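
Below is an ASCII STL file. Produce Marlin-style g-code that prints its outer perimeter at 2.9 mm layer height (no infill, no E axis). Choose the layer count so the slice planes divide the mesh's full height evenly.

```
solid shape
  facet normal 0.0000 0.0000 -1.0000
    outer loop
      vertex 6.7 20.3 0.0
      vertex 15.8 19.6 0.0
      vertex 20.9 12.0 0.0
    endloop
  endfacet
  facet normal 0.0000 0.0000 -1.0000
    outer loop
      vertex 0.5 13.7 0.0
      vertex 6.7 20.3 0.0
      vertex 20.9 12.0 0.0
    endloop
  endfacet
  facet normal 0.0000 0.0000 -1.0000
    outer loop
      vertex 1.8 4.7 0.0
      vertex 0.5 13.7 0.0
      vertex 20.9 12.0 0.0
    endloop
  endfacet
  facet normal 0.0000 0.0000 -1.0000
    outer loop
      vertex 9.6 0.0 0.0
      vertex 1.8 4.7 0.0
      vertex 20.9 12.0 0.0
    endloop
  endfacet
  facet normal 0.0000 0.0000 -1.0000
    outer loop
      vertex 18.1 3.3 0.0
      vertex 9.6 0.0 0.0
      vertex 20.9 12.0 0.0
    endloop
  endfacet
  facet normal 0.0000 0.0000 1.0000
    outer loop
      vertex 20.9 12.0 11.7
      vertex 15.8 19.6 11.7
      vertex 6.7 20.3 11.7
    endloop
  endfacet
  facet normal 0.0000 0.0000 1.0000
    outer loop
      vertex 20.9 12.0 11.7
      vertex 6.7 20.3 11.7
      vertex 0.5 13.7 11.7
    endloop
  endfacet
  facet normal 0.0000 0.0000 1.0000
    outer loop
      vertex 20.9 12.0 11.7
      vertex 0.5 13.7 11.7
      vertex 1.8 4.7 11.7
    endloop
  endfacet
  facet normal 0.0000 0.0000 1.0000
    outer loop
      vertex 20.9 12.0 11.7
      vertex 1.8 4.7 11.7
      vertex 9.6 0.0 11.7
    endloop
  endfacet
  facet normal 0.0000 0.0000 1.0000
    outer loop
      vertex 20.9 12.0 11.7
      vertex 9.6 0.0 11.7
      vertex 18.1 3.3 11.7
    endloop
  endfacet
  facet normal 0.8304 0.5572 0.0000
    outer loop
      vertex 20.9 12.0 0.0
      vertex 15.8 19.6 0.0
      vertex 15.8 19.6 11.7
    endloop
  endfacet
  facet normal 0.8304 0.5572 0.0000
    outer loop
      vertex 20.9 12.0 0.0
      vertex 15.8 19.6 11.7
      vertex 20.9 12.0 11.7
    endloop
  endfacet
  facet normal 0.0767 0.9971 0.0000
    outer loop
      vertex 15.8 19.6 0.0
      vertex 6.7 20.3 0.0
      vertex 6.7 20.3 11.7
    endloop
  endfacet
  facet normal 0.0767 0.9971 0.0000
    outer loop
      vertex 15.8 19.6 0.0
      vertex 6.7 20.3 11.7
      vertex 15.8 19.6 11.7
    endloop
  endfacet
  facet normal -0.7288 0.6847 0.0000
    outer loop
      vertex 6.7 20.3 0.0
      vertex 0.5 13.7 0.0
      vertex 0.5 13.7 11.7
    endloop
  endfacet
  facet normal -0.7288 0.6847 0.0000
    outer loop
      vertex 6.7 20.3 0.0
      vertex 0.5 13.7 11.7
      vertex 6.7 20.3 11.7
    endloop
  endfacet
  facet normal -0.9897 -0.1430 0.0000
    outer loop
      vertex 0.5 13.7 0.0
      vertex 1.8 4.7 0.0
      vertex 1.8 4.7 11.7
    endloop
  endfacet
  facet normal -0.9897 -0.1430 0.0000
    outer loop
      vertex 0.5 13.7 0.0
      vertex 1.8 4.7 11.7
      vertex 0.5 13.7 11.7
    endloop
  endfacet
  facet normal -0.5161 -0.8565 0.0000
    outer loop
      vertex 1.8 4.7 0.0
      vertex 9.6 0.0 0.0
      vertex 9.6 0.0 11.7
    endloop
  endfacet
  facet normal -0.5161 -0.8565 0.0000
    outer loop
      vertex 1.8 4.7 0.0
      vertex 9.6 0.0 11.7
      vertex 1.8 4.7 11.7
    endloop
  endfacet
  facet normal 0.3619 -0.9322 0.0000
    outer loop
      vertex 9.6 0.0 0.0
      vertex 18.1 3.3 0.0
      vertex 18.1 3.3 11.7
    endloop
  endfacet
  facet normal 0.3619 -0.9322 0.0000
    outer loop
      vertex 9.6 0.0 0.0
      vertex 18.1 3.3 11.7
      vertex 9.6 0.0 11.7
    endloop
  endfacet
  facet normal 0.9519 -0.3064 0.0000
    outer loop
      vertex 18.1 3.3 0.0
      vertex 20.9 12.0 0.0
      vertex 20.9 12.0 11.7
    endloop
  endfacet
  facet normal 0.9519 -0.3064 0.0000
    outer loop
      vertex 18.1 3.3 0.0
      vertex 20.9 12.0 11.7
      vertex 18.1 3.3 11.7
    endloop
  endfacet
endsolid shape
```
; perimeter-only toolpath
G21 ; units = mm
G90 ; absolute positioning
G28 ; home
; layer 1
G0 Z2.9
G0 X20.9 Y12.0
G1 X15.8 Y19.6
G1 X6.7 Y20.3
G1 X0.5 Y13.7
G1 X1.8 Y4.7
G1 X9.6 Y0.0
G1 X18.1 Y3.3
G1 X20.9 Y12.0
; layer 2
G0 Z5.8
G0 X20.9 Y12.0
G1 X15.8 Y19.6
G1 X6.7 Y20.3
G1 X0.5 Y13.7
G1 X1.8 Y4.7
G1 X9.6 Y0.0
G1 X18.1 Y3.3
G1 X20.9 Y12.0
; layer 3
G0 Z8.8
G0 X20.9 Y12.0
G1 X15.8 Y19.6
G1 X6.7 Y20.3
G1 X0.5 Y13.7
G1 X1.8 Y4.7
G1 X9.6 Y0.0
G1 X18.1 Y3.3
G1 X20.9 Y12.0
; layer 4
G0 Z11.7
G0 X20.9 Y12.0
G1 X15.8 Y19.6
G1 X6.7 Y20.3
G1 X0.5 Y13.7
G1 X1.8 Y4.7
G1 X9.6 Y0.0
G1 X18.1 Y3.3
G1 X20.9 Y12.0
M2 ; end

The solid is a regular 7-sided prism (a cylinder approximated with 7 flat sides), circumscribed radius ≈ 10.5 mm, height ≈ 11.7 mm. Slicing at Δz = 2.9 mm — 4 equal slices spanning the solid's height, so layer i sits at z = i·h/4 — gives 4 non-empty perimeters. Each is a 7-segment closed polygon; G0 lifts to the layer z and rapids to the start vertex, then G1 traces the edges.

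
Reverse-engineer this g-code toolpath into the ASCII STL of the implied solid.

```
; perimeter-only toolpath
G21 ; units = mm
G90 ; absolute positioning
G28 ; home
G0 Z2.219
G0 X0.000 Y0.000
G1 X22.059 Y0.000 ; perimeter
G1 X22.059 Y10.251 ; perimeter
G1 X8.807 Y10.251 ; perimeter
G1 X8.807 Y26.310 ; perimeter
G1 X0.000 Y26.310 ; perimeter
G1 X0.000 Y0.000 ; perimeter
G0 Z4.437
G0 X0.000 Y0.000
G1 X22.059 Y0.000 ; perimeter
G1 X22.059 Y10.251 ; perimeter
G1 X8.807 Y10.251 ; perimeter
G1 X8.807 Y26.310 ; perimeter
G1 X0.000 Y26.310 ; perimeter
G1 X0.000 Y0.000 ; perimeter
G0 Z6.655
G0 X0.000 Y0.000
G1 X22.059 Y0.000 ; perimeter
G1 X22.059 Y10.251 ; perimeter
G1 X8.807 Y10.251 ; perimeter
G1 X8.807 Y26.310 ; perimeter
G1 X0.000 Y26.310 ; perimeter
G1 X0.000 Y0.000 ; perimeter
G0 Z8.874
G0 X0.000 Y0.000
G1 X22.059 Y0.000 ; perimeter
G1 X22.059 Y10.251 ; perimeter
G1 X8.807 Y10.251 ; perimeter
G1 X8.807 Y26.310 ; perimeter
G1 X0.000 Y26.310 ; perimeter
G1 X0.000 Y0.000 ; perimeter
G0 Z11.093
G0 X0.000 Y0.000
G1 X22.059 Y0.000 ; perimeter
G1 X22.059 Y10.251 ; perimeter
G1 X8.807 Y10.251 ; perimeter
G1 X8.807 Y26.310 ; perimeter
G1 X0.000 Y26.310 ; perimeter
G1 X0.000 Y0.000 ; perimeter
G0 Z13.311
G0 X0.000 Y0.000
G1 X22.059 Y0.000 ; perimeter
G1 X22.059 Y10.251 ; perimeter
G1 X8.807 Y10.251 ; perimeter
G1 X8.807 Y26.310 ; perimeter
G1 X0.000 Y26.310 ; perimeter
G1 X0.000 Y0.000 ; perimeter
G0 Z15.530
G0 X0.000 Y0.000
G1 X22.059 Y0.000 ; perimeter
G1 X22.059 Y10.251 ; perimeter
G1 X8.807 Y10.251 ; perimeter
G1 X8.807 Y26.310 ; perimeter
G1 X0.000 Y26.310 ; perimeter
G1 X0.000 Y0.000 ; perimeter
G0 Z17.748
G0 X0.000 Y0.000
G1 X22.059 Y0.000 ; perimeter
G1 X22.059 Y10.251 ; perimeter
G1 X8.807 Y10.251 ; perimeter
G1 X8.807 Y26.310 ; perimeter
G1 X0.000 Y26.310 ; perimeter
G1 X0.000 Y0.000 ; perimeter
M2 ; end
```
solid part
  facet normal 0.0000 0.0000 -1.0000
    outer loop
      vertex 22.059 10.251 0.000
      vertex 22.059 0.000 0.000
      vertex 0.000 0.000 0.000
    endloop
  endfacet
  facet normal 0.0000 0.0000 -1.0000
    outer loop
      vertex 8.807 10.251 0.000
      vertex 22.059 10.251 0.000
      vertex 0.000 0.000 0.000
    endloop
  endfacet
  facet normal 0.0000 0.0000 -1.0000
    outer loop
      vertex 8.807 26.310 0.000
      vertex 8.807 10.251 0.000
      vertex 0.000 0.000 0.000
    endloop
  endfacet
  facet normal 0.0000 0.0000 -1.0000
    outer loop
      vertex 0.000 26.310 0.000
      vertex 8.807 26.310 0.000
      vertex 0.000 0.000 0.000
    endloop
  endfacet
  facet normal 0.0000 0.0000 1.0000
    outer loop
      vertex 0.000 0.000 17.748
      vertex 22.059 0.000 17.748
      vertex 22.059 10.251 17.748
    endloop
  endfacet
  facet normal 0.0000 0.0000 1.0000
    outer loop
      vertex 0.000 0.000 17.748
      vertex 22.059 10.251 17.748
      vertex 8.807 10.251 17.748
    endloop
  endfacet
  facet normal 0.0000 0.0000 1.0000
    outer loop
      vertex 0.000 0.000 17.748
      vertex 8.807 10.251 17.748
      vertex 8.807 26.310 17.748
    endloop
  endfacet
  facet normal 0.0000 0.0000 1.0000
    outer loop
      vertex 0.000 0.000 17.748
      vertex 8.807 26.310 17.748
      vertex 0.000 26.310 17.748
    endloop
  endfacet
  facet normal 0.0000 -1.0000 0.0000
    outer loop
      vertex 0.000 0.000 0.000
      vertex 22.059 0.000 0.000
      vertex 22.059 0.000 17.748
    endloop
  endfacet
  facet normal 0.0000 -1.0000 0.0000
    outer loop
      vertex 0.000 0.000 0.000
      vertex 22.059 0.000 17.748
      vertex 0.000 0.000 17.748
    endloop
  endfacet
  facet normal 1.0000 0.0000 0.0000
    outer loop
      vertex 22.059 0.000 0.000
      vertex 22.059 10.251 0.000
      vertex 22.059 10.251 17.748
    endloop
  endfacet
  facet normal 1.0000 0.0000 0.0000
    outer loop
      vertex 22.059 0.000 0.000
      vertex 22.059 10.251 17.748
      vertex 22.059 0.000 17.748
    endloop
  endfacet
  facet normal 0.0000 1.0000 0.0000
    outer loop
      vertex 22.059 10.251 0.000
      vertex 8.807 10.251 0.000
      vertex 8.807 10.251 17.748
    endloop
  endfacet
  facet normal 0.0000 1.0000 0.0000
    outer loop
      vertex 22.059 10.251 0.000
      vertex 8.807 10.251 17.748
      vertex 22.059 10.251 17.748
    endloop
  endfacet
  facet normal 1.0000 0.0000 0.0000
    outer loop
      vertex 8.807 10.251 0.000
      vertex 8.807 26.310 0.000
      vertex 8.807 26.310 17.748
    endloop
  endfacet
  facet normal 1.0000 0.0000 0.0000
    outer loop
      vertex 8.807 10.251 0.000
      vertex 8.807 26.310 17.748
      vertex 8.807 10.251 17.748
    endloop
  endfacet
  facet normal 0.0000 1.0000 0.0000
    outer loop
      vertex 8.807 26.310 0.000
      vertex 0.000 26.310 0.000
      vertex 0.000 26.310 17.748
    endloop
  endfacet
  facet normal 0.0000 1.0000 0.0000
    outer loop
      vertex 8.807 26.310 0.000
      vertex 0.000 26.310 17.748
      vertex 8.807 26.310 17.748
    endloop
  endfacet
  facet normal -1.0000 0.0000 0.0000
    outer loop
      vertex 0.000 26.310 0.000
      vertex 0.000 0.000 0.000
      vertex 0.000 0.000 17.748
    endloop
  endfacet
  facet normal -1.0000 0.0000 0.0000
    outer loop
      vertex 0.000 26.310 0.000
      vertex 0.000 0.000 17.748
      vertex 0.000 26.310 17.748
    endloop
  endfacet
endsolid part

The G0 Z moves step by Δz≈2.219 mm. Every layer's G1 loop is the same polygon, so the solid is a straight extrusion of it from z=0 to z≈17.7. Closing with flat bottom and top caps and triangulating gives 20 facets — an L-shaped prism: outer 22.1 × 26.3 mm, arm thicknesses ≈ 10.3 mm (horizontal) and 8.81 mm (vertical), extruded 17.7 mm in z.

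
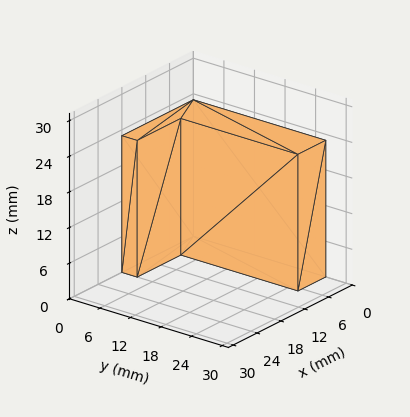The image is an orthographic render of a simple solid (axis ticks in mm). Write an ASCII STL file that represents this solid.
Reading the render: the shape is an L-shaped prism: outer 18 × 26 mm, arm thicknesses ≈ 3 mm (horizontal) and 7 mm (vertical), extruded 23 mm in z (dimensions read to the nearest mm from the axis ticks). For the STL, each face is triangulated and given an outward normal.

solid part
  facet normal 0.0000 0.0000 -1.0000
    outer loop
      vertex 18.00 3.00 0.00
      vertex 18.00 0.00 0.00
      vertex 0.00 0.00 0.00
    endloop
  endfacet
  facet normal 0.0000 0.0000 -1.0000
    outer loop
      vertex 7.00 3.00 0.00
      vertex 18.00 3.00 0.00
      vertex 0.00 0.00 0.00
    endloop
  endfacet
  facet normal 0.0000 0.0000 -1.0000
    outer loop
      vertex 7.00 26.00 0.00
      vertex 7.00 3.00 0.00
      vertex 0.00 0.00 0.00
    endloop
  endfacet
  facet normal 0.0000 0.0000 -1.0000
    outer loop
      vertex 0.00 26.00 0.00
      vertex 7.00 26.00 0.00
      vertex 0.00 0.00 0.00
    endloop
  endfacet
  facet normal 0.0000 0.0000 1.0000
    outer loop
      vertex 0.00 0.00 23.00
      vertex 18.00 0.00 23.00
      vertex 18.00 3.00 23.00
    endloop
  endfacet
  facet normal 0.0000 0.0000 1.0000
    outer loop
      vertex 0.00 0.00 23.00
      vertex 18.00 3.00 23.00
      vertex 7.00 3.00 23.00
    endloop
  endfacet
  facet normal 0.0000 0.0000 1.0000
    outer loop
      vertex 0.00 0.00 23.00
      vertex 7.00 3.00 23.00
      vertex 7.00 26.00 23.00
    endloop
  endfacet
  facet normal 0.0000 0.0000 1.0000
    outer loop
      vertex 0.00 0.00 23.00
      vertex 7.00 26.00 23.00
      vertex 0.00 26.00 23.00
    endloop
  endfacet
  facet normal 0.0000 -1.0000 0.0000
    outer loop
      vertex 0.00 0.00 0.00
      vertex 18.00 0.00 0.00
      vertex 18.00 0.00 23.00
    endloop
  endfacet
  facet normal 0.0000 -1.0000 0.0000
    outer loop
      vertex 0.00 0.00 0.00
      vertex 18.00 0.00 23.00
      vertex 0.00 0.00 23.00
    endloop
  endfacet
  facet normal 1.0000 0.0000 0.0000
    outer loop
      vertex 18.00 0.00 0.00
      vertex 18.00 3.00 0.00
      vertex 18.00 3.00 23.00
    endloop
  endfacet
  facet normal 1.0000 0.0000 0.0000
    outer loop
      vertex 18.00 0.00 0.00
      vertex 18.00 3.00 23.00
      vertex 18.00 0.00 23.00
    endloop
  endfacet
  facet normal 0.0000 1.0000 0.0000
    outer loop
      vertex 18.00 3.00 0.00
      vertex 7.00 3.00 0.00
      vertex 7.00 3.00 23.00
    endloop
  endfacet
  facet normal 0.0000 1.0000 0.0000
    outer loop
      vertex 18.00 3.00 0.00
      vertex 7.00 3.00 23.00
      vertex 18.00 3.00 23.00
    endloop
  endfacet
  facet normal 1.0000 0.0000 0.0000
    outer loop
      vertex 7.00 3.00 0.00
      vertex 7.00 26.00 0.00
      vertex 7.00 26.00 23.00
    endloop
  endfacet
  facet normal 1.0000 0.0000 0.0000
    outer loop
      vertex 7.00 3.00 0.00
      vertex 7.00 26.00 23.00
      vertex 7.00 3.00 23.00
    endloop
  endfacet
  facet normal 0.0000 1.0000 0.0000
    outer loop
      vertex 7.00 26.00 0.00
      vertex 0.00 26.00 0.00
      vertex 0.00 26.00 23.00
    endloop
  endfacet
  facet normal 0.0000 1.0000 0.0000
    outer loop
      vertex 7.00 26.00 0.00
      vertex 0.00 26.00 23.00
      vertex 7.00 26.00 23.00
    endloop
  endfacet
  facet normal -1.0000 0.0000 0.0000
    outer loop
      vertex 0.00 26.00 0.00
      vertex 0.00 0.00 0.00
      vertex 0.00 0.00 23.00
    endloop
  endfacet
  facet normal -1.0000 0.0000 0.0000
    outer loop
      vertex 0.00 26.00 0.00
      vertex 0.00 0.00 23.00
      vertex 0.00 26.00 23.00
    endloop
  endfacet
endsolid part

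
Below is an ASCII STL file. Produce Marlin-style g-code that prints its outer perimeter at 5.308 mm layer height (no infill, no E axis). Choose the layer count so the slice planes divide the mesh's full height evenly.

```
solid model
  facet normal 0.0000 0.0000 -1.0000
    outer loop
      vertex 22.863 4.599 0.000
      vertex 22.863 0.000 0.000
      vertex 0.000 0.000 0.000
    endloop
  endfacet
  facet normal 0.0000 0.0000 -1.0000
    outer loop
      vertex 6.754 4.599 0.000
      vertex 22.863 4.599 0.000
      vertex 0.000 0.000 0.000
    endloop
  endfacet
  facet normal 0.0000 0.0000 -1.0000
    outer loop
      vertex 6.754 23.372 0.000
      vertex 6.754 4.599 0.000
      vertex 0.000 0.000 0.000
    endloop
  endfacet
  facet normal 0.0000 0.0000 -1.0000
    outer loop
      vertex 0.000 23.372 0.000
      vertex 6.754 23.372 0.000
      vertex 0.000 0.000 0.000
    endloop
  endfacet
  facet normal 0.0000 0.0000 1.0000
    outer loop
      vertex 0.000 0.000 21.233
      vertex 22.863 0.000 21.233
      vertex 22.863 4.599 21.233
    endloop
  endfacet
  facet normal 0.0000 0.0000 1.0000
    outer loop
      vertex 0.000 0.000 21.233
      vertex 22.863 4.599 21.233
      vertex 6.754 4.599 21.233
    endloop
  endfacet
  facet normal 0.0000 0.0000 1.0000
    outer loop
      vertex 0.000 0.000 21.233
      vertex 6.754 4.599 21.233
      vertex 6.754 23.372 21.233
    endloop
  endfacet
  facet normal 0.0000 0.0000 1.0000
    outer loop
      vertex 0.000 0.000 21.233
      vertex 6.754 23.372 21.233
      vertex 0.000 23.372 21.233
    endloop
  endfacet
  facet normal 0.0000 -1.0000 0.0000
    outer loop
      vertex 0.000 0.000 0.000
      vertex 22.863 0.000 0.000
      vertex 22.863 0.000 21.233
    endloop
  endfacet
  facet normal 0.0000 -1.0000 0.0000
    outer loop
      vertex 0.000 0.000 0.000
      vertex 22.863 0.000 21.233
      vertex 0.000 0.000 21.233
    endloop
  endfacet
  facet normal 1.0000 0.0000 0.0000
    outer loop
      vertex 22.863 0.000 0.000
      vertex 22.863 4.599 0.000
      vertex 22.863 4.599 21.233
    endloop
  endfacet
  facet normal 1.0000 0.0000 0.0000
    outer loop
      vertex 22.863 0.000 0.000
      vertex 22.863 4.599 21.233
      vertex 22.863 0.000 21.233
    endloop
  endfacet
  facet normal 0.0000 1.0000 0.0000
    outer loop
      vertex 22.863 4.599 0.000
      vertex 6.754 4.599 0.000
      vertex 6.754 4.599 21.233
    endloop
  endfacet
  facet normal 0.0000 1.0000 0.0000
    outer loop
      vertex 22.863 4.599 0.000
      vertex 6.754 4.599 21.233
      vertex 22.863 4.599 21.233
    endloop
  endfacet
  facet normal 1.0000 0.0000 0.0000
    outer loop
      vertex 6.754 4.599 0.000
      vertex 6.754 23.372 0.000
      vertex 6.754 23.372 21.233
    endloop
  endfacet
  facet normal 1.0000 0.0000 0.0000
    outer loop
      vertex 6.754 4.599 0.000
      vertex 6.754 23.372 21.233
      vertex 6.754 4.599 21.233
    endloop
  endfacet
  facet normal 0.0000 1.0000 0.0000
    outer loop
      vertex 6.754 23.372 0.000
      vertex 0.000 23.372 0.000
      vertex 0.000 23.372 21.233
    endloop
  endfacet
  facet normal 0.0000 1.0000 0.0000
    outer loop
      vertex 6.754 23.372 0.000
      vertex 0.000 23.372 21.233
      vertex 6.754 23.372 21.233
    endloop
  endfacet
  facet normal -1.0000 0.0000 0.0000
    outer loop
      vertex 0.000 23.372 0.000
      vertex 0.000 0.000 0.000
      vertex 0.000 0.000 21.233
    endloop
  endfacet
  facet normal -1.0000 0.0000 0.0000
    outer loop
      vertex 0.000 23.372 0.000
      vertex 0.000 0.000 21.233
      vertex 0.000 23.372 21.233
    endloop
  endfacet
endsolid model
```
; perimeter-only toolpath
G21 ; units = mm
G90 ; absolute positioning
G28 ; home
; layer 1
G0 Z5.308
G0 X0.000 Y0.000
G1 X22.863 Y0.000
G1 X22.863 Y4.599
G1 X6.754 Y4.599
G1 X6.754 Y23.372
G1 X0.000 Y23.372
G1 X0.000 Y0.000
; layer 2
G0 Z10.617
G0 X0.000 Y0.000
G1 X22.863 Y0.000
G1 X22.863 Y4.599
G1 X6.754 Y4.599
G1 X6.754 Y23.372
G1 X0.000 Y23.372
G1 X0.000 Y0.000
; layer 3
G0 Z15.925
G0 X0.000 Y0.000
G1 X22.863 Y0.000
G1 X22.863 Y4.599
G1 X6.754 Y4.599
G1 X6.754 Y23.372
G1 X0.000 Y23.372
G1 X0.000 Y0.000
; layer 4
G0 Z21.233
G0 X0.000 Y0.000
G1 X22.863 Y0.000
G1 X22.863 Y4.599
G1 X6.754 Y4.599
G1 X6.754 Y23.372
G1 X0.000 Y23.372
G1 X0.000 Y0.000
M2 ; end

The solid is an L-shaped prism: outer 22.9 × 23.4 mm, arm thicknesses ≈ 4.6 mm (horizontal) and 6.75 mm (vertical), extruded 21.2 mm in z. Slicing at Δz = 5.308 mm — 4 equal slices spanning the solid's height, so layer i sits at z = i·h/4 — gives 4 non-empty perimeters. Each is a 6-segment closed polygon; G0 lifts to the layer z and rapids to the start vertex, then G1 traces the edges.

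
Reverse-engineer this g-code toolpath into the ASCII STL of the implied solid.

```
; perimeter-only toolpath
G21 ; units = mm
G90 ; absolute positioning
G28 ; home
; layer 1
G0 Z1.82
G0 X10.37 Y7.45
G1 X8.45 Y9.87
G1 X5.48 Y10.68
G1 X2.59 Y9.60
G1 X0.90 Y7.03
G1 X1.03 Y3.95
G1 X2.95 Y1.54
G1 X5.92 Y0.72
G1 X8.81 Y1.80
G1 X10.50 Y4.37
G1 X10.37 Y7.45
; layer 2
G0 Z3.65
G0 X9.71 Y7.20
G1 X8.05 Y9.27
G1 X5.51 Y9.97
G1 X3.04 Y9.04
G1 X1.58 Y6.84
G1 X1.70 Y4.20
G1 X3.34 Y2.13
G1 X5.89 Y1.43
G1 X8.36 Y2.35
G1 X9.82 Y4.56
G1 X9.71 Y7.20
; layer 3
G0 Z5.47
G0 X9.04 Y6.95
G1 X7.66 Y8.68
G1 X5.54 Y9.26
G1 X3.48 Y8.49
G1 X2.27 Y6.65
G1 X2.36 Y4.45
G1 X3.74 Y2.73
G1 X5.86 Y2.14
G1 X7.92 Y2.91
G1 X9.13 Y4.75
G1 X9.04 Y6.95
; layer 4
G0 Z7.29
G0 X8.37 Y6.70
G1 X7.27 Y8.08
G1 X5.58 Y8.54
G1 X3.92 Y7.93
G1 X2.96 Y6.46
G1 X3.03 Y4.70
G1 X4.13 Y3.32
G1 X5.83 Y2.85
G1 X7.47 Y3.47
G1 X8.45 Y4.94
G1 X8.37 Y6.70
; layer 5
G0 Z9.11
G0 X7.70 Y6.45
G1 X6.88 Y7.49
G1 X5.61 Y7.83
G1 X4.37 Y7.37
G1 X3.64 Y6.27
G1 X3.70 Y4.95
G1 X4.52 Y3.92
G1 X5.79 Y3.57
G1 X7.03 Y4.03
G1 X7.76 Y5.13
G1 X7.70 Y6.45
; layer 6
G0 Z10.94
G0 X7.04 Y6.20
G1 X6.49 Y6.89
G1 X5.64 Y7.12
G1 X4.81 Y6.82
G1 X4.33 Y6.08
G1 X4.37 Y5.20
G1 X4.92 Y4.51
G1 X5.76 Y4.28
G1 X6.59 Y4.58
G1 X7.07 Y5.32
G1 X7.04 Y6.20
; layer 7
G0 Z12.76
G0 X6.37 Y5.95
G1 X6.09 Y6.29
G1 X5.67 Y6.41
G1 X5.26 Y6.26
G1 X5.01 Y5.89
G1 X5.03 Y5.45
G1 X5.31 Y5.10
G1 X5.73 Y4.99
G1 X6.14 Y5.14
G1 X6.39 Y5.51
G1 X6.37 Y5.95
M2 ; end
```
solid part
  facet normal 0.0000 0.0000 -1.0000
    outer loop
      vertex 5.45 11.39 0.00
      vertex 8.84 10.46 0.00
      vertex 11.04 7.70 0.00
    endloop
  endfacet
  facet normal 0.0000 0.0000 -1.0000
    outer loop
      vertex 2.15 10.16 0.00
      vertex 5.45 11.39 0.00
      vertex 11.04 7.70 0.00
    endloop
  endfacet
  facet normal 0.0000 0.0000 -1.0000
    outer loop
      vertex 0.21 7.22 0.00
      vertex 2.15 10.16 0.00
      vertex 11.04 7.70 0.00
    endloop
  endfacet
  facet normal 0.0000 0.0000 -1.0000
    outer loop
      vertex 0.36 3.70 0.00
      vertex 0.21 7.22 0.00
      vertex 11.04 7.70 0.00
    endloop
  endfacet
  facet normal 0.0000 0.0000 -1.0000
    outer loop
      vertex 2.56 0.94 0.00
      vertex 0.36 3.70 0.00
      vertex 11.04 7.70 0.00
    endloop
  endfacet
  facet normal 0.0000 0.0000 -1.0000
    outer loop
      vertex 5.95 0.01 0.00
      vertex 2.56 0.94 0.00
      vertex 11.04 7.70 0.00
    endloop
  endfacet
  facet normal 0.0000 0.0000 -1.0000
    outer loop
      vertex 9.25 1.24 0.00
      vertex 5.95 0.01 0.00
      vertex 11.04 7.70 0.00
    endloop
  endfacet
  facet normal 0.0000 0.0000 -1.0000
    outer loop
      vertex 11.19 4.18 0.00
      vertex 9.25 1.24 0.00
      vertex 11.04 7.70 0.00
    endloop
  endfacet
  facet normal 0.7329 0.5842 0.3486
    outer loop
      vertex 11.04 7.70 0.00
      vertex 8.84 10.46 0.00
      vertex 5.70 5.70 14.58
    endloop
  endfacet
  facet normal 0.2480 0.9039 0.3485
    outer loop
      vertex 8.84 10.46 0.00
      vertex 5.45 11.39 0.00
      vertex 5.70 5.70 14.58
    endloop
  endfacet
  facet normal -0.3274 0.8783 0.3484
    outer loop
      vertex 5.45 11.39 0.00
      vertex 2.15 10.16 0.00
      vertex 5.70 5.70 14.58
    endloop
  endfacet
  facet normal -0.7824 0.5163 0.3484
    outer loop
      vertex 2.15 10.16 0.00
      vertex 0.21 7.22 0.00
      vertex 5.70 5.70 14.58
    endloop
  endfacet
  facet normal -0.9365 -0.0399 0.3485
    outer loop
      vertex 0.21 7.22 0.00
      vertex 0.36 3.70 0.00
      vertex 5.70 5.70 14.58
    endloop
  endfacet
  facet normal -0.7329 -0.5842 0.3486
    outer loop
      vertex 0.36 3.70 0.00
      vertex 2.56 0.94 0.00
      vertex 5.70 5.70 14.58
    endloop
  endfacet
  facet normal -0.2480 -0.9039 0.3485
    outer loop
      vertex 2.56 0.94 0.00
      vertex 5.95 0.01 0.00
      vertex 5.70 5.70 14.58
    endloop
  endfacet
  facet normal 0.3274 -0.8783 0.3484
    outer loop
      vertex 5.95 0.01 0.00
      vertex 9.25 1.24 0.00
      vertex 5.70 5.70 14.58
    endloop
  endfacet
  facet normal 0.7824 -0.5163 0.3484
    outer loop
      vertex 9.25 1.24 0.00
      vertex 11.19 4.18 0.00
      vertex 5.70 5.70 14.58
    endloop
  endfacet
  facet normal 0.9365 0.0399 0.3485
    outer loop
      vertex 11.19 4.18 0.00
      vertex 11.04 7.70 0.00
      vertex 5.70 5.70 14.58
    endloop
  endfacet
endsolid part

The G0 Z moves step by Δz≈1.82 mm. The G1 loops shrink linearly with z, so the solid tapers from its base footprint up to z≈14.6. Closing with a flat bottom cap and the tapered top and triangulating gives 18 facets — a regular 10-sided pyramid, base circumscribed radius ≈ 5.7 mm, apex at z ≈ 14.6 mm.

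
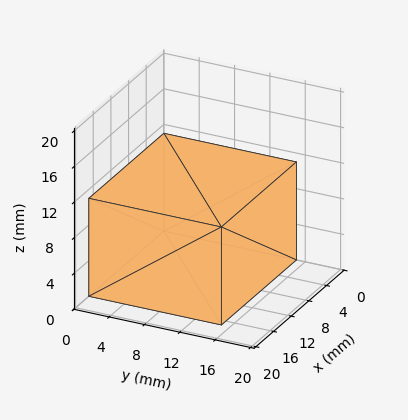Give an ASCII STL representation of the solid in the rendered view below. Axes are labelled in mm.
Reading the render: the shape is a rectangular box, roughly 17 × 15 mm footprint and 11 mm tall (dimensions read to the nearest mm from the axis ticks). For the STL, each face is triangulated and given an outward normal.

solid part
  facet normal 0.0000 0.0000 -1.0000
    outer loop
      vertex 17.000 15.000 0.000
      vertex 17.000 0.000 0.000
      vertex 0.000 0.000 0.000
    endloop
  endfacet
  facet normal 0.0000 0.0000 -1.0000
    outer loop
      vertex 0.000 15.000 0.000
      vertex 17.000 15.000 0.000
      vertex 0.000 0.000 0.000
    endloop
  endfacet
  facet normal 0.0000 0.0000 1.0000
    outer loop
      vertex 0.000 0.000 11.000
      vertex 17.000 0.000 11.000
      vertex 17.000 15.000 11.000
    endloop
  endfacet
  facet normal 0.0000 0.0000 1.0000
    outer loop
      vertex 0.000 0.000 11.000
      vertex 17.000 15.000 11.000
      vertex 0.000 15.000 11.000
    endloop
  endfacet
  facet normal 0.0000 -1.0000 0.0000
    outer loop
      vertex 0.000 0.000 0.000
      vertex 17.000 0.000 0.000
      vertex 17.000 0.000 11.000
    endloop
  endfacet
  facet normal 0.0000 -1.0000 0.0000
    outer loop
      vertex 0.000 0.000 0.000
      vertex 17.000 0.000 11.000
      vertex 0.000 0.000 11.000
    endloop
  endfacet
  facet normal 0.0000 1.0000 0.0000
    outer loop
      vertex 17.000 15.000 11.000
      vertex 17.000 15.000 0.000
      vertex 0.000 15.000 0.000
    endloop
  endfacet
  facet normal 0.0000 1.0000 0.0000
    outer loop
      vertex 0.000 15.000 11.000
      vertex 17.000 15.000 11.000
      vertex 0.000 15.000 0.000
    endloop
  endfacet
  facet normal -1.0000 0.0000 0.0000
    outer loop
      vertex 0.000 15.000 11.000
      vertex 0.000 15.000 0.000
      vertex 0.000 0.000 0.000
    endloop
  endfacet
  facet normal -1.0000 0.0000 0.0000
    outer loop
      vertex 0.000 0.000 11.000
      vertex 0.000 15.000 11.000
      vertex 0.000 0.000 0.000
    endloop
  endfacet
  facet normal 1.0000 0.0000 0.0000
    outer loop
      vertex 17.000 0.000 0.000
      vertex 17.000 15.000 0.000
      vertex 17.000 15.000 11.000
    endloop
  endfacet
  facet normal 1.0000 0.0000 0.0000
    outer loop
      vertex 17.000 0.000 0.000
      vertex 17.000 15.000 11.000
      vertex 17.000 0.000 11.000
    endloop
  endfacet
endsolid part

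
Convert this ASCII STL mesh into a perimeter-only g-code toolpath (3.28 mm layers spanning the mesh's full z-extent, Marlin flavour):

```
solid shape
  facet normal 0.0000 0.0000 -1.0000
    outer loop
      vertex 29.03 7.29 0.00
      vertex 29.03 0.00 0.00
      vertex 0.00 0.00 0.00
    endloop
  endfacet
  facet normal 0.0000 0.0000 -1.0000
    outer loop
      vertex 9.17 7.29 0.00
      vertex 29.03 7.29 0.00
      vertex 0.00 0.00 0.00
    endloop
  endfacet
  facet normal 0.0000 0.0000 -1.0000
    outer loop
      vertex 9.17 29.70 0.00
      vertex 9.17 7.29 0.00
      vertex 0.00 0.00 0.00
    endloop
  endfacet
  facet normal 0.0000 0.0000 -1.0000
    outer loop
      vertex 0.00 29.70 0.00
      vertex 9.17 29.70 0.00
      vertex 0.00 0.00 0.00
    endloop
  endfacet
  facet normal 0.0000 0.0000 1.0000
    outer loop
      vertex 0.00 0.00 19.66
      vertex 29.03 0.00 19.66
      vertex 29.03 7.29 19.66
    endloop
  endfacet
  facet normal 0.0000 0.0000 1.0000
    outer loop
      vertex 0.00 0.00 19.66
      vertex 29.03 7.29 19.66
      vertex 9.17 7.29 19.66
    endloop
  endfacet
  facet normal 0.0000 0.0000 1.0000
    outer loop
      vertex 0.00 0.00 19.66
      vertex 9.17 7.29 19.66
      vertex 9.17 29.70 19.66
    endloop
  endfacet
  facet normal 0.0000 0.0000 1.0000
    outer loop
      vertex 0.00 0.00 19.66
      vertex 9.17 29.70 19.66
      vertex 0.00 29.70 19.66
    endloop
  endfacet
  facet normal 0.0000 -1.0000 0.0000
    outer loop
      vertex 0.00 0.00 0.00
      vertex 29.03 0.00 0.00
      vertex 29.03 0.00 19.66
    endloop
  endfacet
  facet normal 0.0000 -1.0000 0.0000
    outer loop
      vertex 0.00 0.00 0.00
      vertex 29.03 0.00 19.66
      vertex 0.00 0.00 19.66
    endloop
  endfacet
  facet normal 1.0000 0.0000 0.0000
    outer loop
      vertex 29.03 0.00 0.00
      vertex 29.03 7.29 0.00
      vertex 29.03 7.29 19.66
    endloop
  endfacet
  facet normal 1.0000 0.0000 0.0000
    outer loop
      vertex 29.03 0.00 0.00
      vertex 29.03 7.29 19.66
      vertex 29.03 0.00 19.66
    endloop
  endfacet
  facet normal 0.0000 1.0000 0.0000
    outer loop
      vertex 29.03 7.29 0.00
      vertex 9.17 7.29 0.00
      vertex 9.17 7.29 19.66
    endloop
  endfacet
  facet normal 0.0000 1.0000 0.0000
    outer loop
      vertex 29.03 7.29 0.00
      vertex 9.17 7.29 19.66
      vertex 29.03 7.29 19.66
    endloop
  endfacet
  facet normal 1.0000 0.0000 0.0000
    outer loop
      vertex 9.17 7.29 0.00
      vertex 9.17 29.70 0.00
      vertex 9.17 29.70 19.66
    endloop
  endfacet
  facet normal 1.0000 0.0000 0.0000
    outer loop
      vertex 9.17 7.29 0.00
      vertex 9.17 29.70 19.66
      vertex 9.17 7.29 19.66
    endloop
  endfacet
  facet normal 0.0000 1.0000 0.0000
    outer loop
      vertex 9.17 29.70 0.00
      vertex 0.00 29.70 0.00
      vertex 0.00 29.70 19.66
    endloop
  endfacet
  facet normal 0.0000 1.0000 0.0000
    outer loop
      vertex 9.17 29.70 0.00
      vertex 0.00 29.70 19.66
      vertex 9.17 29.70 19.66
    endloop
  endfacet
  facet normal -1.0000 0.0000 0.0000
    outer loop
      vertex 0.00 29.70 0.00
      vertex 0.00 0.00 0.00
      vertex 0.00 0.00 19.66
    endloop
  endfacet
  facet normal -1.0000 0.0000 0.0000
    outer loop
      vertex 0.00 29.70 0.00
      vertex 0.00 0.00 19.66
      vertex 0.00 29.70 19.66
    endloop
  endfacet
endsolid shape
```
; perimeter-only toolpath
G21 ; units = mm
G90 ; absolute positioning
G28 ; home
; layer 1
G0 Z3.28
G0 X0.00 Y0.00
G1 X29.03 Y0.00
G1 X29.03 Y7.29
G1 X9.17 Y7.29
G1 X9.17 Y29.70
G1 X0.00 Y29.70
G1 X0.00 Y0.00
; layer 2
G0 Z6.55
G0 X0.00 Y0.00
G1 X29.03 Y0.00
G1 X29.03 Y7.29
G1 X9.17 Y7.29
G1 X9.17 Y29.70
G1 X0.00 Y29.70
G1 X0.00 Y0.00
; layer 3
G0 Z9.83
G0 X0.00 Y0.00
G1 X29.03 Y0.00
G1 X29.03 Y7.29
G1 X9.17 Y7.29
G1 X9.17 Y29.70
G1 X0.00 Y29.70
G1 X0.00 Y0.00
; layer 4
G0 Z13.11
G0 X0.00 Y0.00
G1 X29.03 Y0.00
G1 X29.03 Y7.29
G1 X9.17 Y7.29
G1 X9.17 Y29.70
G1 X0.00 Y29.70
G1 X0.00 Y0.00
; layer 5
G0 Z16.38
G0 X0.00 Y0.00
G1 X29.03 Y0.00
G1 X29.03 Y7.29
G1 X9.17 Y7.29
G1 X9.17 Y29.70
G1 X0.00 Y29.70
G1 X0.00 Y0.00
; layer 6
G0 Z19.66
G0 X0.00 Y0.00
G1 X29.03 Y0.00
G1 X29.03 Y7.29
G1 X9.17 Y7.29
G1 X9.17 Y29.70
G1 X0.00 Y29.70
G1 X0.00 Y0.00
M2 ; end

The solid is an L-shaped prism: outer 29 × 29.7 mm, arm thicknesses ≈ 7.29 mm (horizontal) and 9.17 mm (vertical), extruded 19.7 mm in z. Slicing at Δz = 3.28 mm — 6 equal slices spanning the solid's height, so layer i sits at z = i·h/6 — gives 6 non-empty perimeters. Each is a 6-segment closed polygon; G0 lifts to the layer z and rapids to the start vertex, then G1 traces the edges.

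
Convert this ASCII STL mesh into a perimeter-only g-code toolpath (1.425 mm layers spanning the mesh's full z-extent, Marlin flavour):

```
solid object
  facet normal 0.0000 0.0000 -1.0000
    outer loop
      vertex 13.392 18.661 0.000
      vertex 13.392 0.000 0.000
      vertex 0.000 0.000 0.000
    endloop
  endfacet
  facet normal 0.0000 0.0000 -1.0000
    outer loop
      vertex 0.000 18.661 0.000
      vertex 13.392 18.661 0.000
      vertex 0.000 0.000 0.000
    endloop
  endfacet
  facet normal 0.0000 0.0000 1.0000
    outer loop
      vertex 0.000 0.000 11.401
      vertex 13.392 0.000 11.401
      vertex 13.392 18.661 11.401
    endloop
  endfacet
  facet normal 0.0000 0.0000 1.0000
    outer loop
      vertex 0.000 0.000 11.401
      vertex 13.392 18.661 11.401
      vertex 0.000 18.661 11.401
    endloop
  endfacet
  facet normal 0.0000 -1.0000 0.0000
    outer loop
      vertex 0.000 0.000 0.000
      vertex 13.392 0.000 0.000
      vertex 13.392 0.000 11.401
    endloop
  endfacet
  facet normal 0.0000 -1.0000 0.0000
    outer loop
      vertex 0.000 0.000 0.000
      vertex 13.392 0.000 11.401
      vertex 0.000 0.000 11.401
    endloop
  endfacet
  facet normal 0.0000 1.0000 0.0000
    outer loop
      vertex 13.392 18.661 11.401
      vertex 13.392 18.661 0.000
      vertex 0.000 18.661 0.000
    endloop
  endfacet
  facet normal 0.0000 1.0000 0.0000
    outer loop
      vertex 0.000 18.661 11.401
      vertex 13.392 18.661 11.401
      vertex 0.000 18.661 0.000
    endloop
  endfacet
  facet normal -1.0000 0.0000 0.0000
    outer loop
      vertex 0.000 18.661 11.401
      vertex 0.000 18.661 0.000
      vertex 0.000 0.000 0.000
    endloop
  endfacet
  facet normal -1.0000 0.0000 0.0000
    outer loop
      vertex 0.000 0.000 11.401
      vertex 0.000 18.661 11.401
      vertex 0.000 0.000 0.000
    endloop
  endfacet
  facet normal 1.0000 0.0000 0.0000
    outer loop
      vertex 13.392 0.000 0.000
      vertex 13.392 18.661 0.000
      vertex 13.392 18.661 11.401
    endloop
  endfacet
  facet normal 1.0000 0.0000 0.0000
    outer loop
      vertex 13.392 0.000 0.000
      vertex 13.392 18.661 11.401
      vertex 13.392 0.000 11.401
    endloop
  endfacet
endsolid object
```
; perimeter-only toolpath
G21 ; units = mm
G90 ; absolute positioning
G28 ; home
; layer 1
G0 Z1.425
G0 X0.000 Y0.000
G1 X13.392 Y0.000
G1 X13.392 Y18.661
G1 X0.000 Y18.661
G1 X0.000 Y0.000
; layer 2
G0 Z2.850
G0 X0.000 Y0.000
G1 X13.392 Y0.000
G1 X13.392 Y18.661
G1 X0.000 Y18.661
G1 X0.000 Y0.000
; layer 3
G0 Z4.275
G0 X0.000 Y0.000
G1 X13.392 Y0.000
G1 X13.392 Y18.661
G1 X0.000 Y18.661
G1 X0.000 Y0.000
; layer 4
G0 Z5.700
G0 X0.000 Y0.000
G1 X13.392 Y0.000
G1 X13.392 Y18.661
G1 X0.000 Y18.661
G1 X0.000 Y0.000
; layer 5
G0 Z7.126
G0 X0.000 Y0.000
G1 X13.392 Y0.000
G1 X13.392 Y18.661
G1 X0.000 Y18.661
G1 X0.000 Y0.000
; layer 6
G0 Z8.551
G0 X0.000 Y0.000
G1 X13.392 Y0.000
G1 X13.392 Y18.661
G1 X0.000 Y18.661
G1 X0.000 Y0.000
; layer 7
G0 Z9.976
G0 X0.000 Y0.000
G1 X13.392 Y0.000
G1 X13.392 Y18.661
G1 X0.000 Y18.661
G1 X0.000 Y0.000
; layer 8
G0 Z11.401
G0 X0.000 Y0.000
G1 X13.392 Y0.000
G1 X13.392 Y18.661
G1 X0.000 Y18.661
G1 X0.000 Y0.000
M2 ; end

The solid is a rectangular box, roughly 13.4 × 18.7 mm footprint and 11.4 mm tall. Slicing at Δz = 1.425 mm — 8 equal slices spanning the solid's height, so layer i sits at z = i·h/8 — gives 8 non-empty perimeters. Each is a 4-segment closed polygon; G0 lifts to the layer z and rapids to the start vertex, then G1 traces the edges.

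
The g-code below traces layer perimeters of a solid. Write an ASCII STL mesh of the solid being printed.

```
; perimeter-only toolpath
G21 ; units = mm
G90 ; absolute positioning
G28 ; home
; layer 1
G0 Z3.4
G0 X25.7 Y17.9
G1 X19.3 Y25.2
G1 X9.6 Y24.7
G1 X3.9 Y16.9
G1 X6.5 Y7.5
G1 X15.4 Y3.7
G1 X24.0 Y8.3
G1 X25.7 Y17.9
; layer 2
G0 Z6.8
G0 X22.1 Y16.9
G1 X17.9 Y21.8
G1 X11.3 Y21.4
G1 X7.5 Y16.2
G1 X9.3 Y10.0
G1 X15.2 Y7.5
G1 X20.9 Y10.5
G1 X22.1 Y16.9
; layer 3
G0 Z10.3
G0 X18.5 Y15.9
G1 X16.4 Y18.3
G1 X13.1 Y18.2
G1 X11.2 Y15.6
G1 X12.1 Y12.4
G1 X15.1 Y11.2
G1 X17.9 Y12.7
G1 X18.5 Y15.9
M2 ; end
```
solid part
  facet normal 0.0000 0.0000 -1.0000
    outer loop
      vertex 7.8 28.0 0.0
      vertex 20.8 28.6 0.0
      vertex 29.3 18.9 0.0
    endloop
  endfacet
  facet normal 0.0000 0.0000 -1.0000
    outer loop
      vertex 0.2 17.6 0.0
      vertex 7.8 28.0 0.0
      vertex 29.3 18.9 0.0
    endloop
  endfacet
  facet normal 0.0000 0.0000 -1.0000
    outer loop
      vertex 3.7 5.1 0.0
      vertex 0.2 17.6 0.0
      vertex 29.3 18.9 0.0
    endloop
  endfacet
  facet normal 0.0000 0.0000 -1.0000
    outer loop
      vertex 15.6 0.0 0.0
      vertex 3.7 5.1 0.0
      vertex 29.3 18.9 0.0
    endloop
  endfacet
  facet normal 0.0000 0.0000 -1.0000
    outer loop
      vertex 27.0 6.1 0.0
      vertex 15.6 0.0 0.0
      vertex 29.3 18.9 0.0
    endloop
  endfacet
  facet normal 0.5364 0.4700 0.7010
    outer loop
      vertex 29.3 18.9 0.0
      vertex 20.8 28.6 0.0
      vertex 14.9 14.9 13.7
    endloop
  endfacet
  facet normal -0.0329 0.7138 0.6996
    outer loop
      vertex 20.8 28.6 0.0
      vertex 7.8 28.0 0.0
      vertex 14.9 14.9 13.7
    endloop
  endfacet
  facet normal -0.5759 0.4208 0.7009
    outer loop
      vertex 7.8 28.0 0.0
      vertex 0.2 17.6 0.0
      vertex 14.9 14.9 13.7
    endloop
  endfacet
  facet normal -0.6877 -0.1926 0.7000
    outer loop
      vertex 0.2 17.6 0.0
      vertex 3.7 5.1 0.0
      vertex 14.9 14.9 13.7
    endloop
  endfacet
  facet normal -0.2814 -0.6566 0.6998
    outer loop
      vertex 3.7 5.1 0.0
      vertex 15.6 0.0 0.0
      vertex 14.9 14.9 13.7
    endloop
  endfacet
  facet normal 0.3364 -0.6288 0.7010
    outer loop
      vertex 15.6 0.0 0.0
      vertex 27.0 6.1 0.0
      vertex 14.9 14.9 13.7
    endloop
  endfacet
  facet normal 0.7019 -0.1261 0.7010
    outer loop
      vertex 27.0 6.1 0.0
      vertex 29.3 18.9 0.0
      vertex 14.9 14.9 13.7
    endloop
  endfacet
endsolid part

The G0 Z moves step by Δz≈3.4 mm. The G1 loops shrink linearly with z, so the solid tapers from its base footprint up to z≈13.7. Closing with a flat bottom cap and the tapered top and triangulating gives 12 facets — a regular 7-sided pyramid, base circumscribed radius ≈ 14.9 mm, apex at z ≈ 13.7 mm.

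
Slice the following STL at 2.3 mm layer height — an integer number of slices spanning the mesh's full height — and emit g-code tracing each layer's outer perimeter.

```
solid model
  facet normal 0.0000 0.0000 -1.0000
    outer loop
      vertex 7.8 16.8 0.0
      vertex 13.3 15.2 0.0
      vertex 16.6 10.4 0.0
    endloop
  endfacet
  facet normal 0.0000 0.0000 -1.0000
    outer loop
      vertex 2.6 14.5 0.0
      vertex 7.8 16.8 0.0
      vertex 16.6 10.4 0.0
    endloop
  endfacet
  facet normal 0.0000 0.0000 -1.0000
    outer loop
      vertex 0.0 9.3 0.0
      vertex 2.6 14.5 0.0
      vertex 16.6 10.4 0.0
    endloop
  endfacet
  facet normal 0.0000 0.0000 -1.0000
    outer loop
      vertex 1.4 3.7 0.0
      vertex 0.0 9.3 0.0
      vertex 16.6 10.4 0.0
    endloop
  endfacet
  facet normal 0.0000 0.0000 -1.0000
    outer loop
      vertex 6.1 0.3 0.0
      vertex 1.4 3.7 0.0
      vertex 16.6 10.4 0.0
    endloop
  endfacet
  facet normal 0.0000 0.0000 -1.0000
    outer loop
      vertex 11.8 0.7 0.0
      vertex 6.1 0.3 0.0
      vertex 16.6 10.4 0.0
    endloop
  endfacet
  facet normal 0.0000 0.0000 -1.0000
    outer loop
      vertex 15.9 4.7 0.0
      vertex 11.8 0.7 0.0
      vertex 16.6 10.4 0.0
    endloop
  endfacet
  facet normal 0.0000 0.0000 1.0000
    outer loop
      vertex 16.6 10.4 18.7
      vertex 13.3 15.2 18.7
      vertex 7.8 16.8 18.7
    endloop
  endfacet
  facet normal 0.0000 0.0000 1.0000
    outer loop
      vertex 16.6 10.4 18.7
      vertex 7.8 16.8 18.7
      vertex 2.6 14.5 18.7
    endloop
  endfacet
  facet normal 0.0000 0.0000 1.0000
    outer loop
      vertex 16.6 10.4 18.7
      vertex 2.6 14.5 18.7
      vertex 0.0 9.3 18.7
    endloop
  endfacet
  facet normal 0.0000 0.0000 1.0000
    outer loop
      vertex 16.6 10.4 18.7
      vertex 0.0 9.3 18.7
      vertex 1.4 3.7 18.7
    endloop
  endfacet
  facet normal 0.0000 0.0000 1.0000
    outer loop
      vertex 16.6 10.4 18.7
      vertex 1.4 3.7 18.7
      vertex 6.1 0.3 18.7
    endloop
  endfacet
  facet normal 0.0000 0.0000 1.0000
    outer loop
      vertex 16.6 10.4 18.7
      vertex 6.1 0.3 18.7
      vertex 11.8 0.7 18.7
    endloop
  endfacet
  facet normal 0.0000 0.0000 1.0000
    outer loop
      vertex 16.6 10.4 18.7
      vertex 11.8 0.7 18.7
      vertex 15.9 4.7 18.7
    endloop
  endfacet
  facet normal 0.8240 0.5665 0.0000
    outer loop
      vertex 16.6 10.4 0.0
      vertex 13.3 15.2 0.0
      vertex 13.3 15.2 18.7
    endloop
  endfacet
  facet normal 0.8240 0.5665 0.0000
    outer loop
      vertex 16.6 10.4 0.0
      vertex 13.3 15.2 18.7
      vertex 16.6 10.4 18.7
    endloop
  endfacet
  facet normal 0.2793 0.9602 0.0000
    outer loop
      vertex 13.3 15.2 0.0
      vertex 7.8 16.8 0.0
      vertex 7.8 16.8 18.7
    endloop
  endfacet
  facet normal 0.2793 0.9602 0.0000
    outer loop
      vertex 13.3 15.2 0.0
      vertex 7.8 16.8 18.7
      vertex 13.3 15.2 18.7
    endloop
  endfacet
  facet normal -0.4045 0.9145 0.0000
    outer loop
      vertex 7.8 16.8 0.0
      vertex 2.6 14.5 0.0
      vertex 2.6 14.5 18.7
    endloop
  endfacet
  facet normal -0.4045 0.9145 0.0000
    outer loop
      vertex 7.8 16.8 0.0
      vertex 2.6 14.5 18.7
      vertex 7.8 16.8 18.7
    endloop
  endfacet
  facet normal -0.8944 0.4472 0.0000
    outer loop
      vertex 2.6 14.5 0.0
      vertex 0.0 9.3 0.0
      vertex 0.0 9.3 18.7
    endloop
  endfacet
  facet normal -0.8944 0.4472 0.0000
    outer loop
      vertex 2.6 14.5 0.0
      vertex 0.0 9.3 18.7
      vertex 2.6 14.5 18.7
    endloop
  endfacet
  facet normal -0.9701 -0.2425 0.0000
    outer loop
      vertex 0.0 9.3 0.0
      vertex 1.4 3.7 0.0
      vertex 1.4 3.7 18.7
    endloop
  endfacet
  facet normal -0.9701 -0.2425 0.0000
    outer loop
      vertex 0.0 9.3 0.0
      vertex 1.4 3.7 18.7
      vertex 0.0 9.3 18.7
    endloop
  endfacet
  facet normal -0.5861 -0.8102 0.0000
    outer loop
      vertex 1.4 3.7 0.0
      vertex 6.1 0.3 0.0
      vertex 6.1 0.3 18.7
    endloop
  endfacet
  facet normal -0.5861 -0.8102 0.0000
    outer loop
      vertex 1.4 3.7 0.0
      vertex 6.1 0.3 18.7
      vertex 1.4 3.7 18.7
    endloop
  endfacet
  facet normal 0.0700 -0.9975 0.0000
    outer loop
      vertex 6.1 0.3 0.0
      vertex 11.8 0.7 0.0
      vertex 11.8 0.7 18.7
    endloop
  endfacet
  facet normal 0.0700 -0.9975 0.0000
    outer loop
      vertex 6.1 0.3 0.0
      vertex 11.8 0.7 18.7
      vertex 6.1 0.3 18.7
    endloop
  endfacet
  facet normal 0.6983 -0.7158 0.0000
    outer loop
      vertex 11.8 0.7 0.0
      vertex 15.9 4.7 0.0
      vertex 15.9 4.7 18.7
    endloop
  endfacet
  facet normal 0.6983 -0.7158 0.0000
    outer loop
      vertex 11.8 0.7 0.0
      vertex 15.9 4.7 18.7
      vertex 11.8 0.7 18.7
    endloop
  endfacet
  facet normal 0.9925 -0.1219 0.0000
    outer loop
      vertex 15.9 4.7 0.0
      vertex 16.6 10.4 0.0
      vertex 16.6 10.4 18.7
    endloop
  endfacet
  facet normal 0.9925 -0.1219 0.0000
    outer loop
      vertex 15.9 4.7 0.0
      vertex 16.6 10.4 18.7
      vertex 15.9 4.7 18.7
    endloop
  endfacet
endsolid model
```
; perimeter-only toolpath
G21 ; units = mm
G90 ; absolute positioning
G28 ; home
; layer 1
G0 Z2.3
G0 X16.6 Y10.4
G1 X13.3 Y15.2
G1 X7.8 Y16.8
G1 X2.6 Y14.5
G1 X0.0 Y9.3
G1 X1.4 Y3.7
G1 X6.1 Y0.3
G1 X11.8 Y0.7
G1 X15.9 Y4.7
G1 X16.6 Y10.4
; layer 2
G0 Z4.7
G0 X16.6 Y10.4
G1 X13.3 Y15.2
G1 X7.8 Y16.8
G1 X2.6 Y14.5
G1 X0.0 Y9.3
G1 X1.4 Y3.7
G1 X6.1 Y0.3
G1 X11.8 Y0.7
G1 X15.9 Y4.7
G1 X16.6 Y10.4
; layer 3
G0 Z7.0
G0 X16.6 Y10.4
G1 X13.3 Y15.2
G1 X7.8 Y16.8
G1 X2.6 Y14.5
G1 X0.0 Y9.3
G1 X1.4 Y3.7
G1 X6.1 Y0.3
G1 X11.8 Y0.7
G1 X15.9 Y4.7
G1 X16.6 Y10.4
; layer 4
G0 Z9.3
G0 X16.6 Y10.4
G1 X13.3 Y15.2
G1 X7.8 Y16.8
G1 X2.6 Y14.5
G1 X0.0 Y9.3
G1 X1.4 Y3.7
G1 X6.1 Y0.3
G1 X11.8 Y0.7
G1 X15.9 Y4.7
G1 X16.6 Y10.4
; layer 5
G0 Z11.7
G0 X16.6 Y10.4
G1 X13.3 Y15.2
G1 X7.8 Y16.8
G1 X2.6 Y14.5
G1 X0.0 Y9.3
G1 X1.4 Y3.7
G1 X6.1 Y0.3
G1 X11.8 Y0.7
G1 X15.9 Y4.7
G1 X16.6 Y10.4
; layer 6
G0 Z14.0
G0 X16.6 Y10.4
G1 X13.3 Y15.2
G1 X7.8 Y16.8
G1 X2.6 Y14.5
G1 X0.0 Y9.3
G1 X1.4 Y3.7
G1 X6.1 Y0.3
G1 X11.8 Y0.7
G1 X15.9 Y4.7
G1 X16.6 Y10.4
; layer 7
G0 Z16.4
G0 X16.6 Y10.4
G1 X13.3 Y15.2
G1 X7.8 Y16.8
G1 X2.6 Y14.5
G1 X0.0 Y9.3
G1 X1.4 Y3.7
G1 X6.1 Y0.3
G1 X11.8 Y0.7
G1 X15.9 Y4.7
G1 X16.6 Y10.4
; layer 8
G0 Z18.7
G0 X16.6 Y10.4
G1 X13.3 Y15.2
G1 X7.8 Y16.8
G1 X2.6 Y14.5
G1 X0.0 Y9.3
G1 X1.4 Y3.7
G1 X6.1 Y0.3
G1 X11.8 Y0.7
G1 X15.9 Y4.7
G1 X16.6 Y10.4
M2 ; end

The solid is a regular 9-sided prism (a cylinder approximated with 9 flat sides), circumscribed radius ≈ 8.4 mm, height ≈ 18.7 mm. Slicing at Δz = 2.3 mm — 8 equal slices spanning the solid's height, so layer i sits at z = i·h/8 — gives 8 non-empty perimeters. Each is a 9-segment closed polygon; G0 lifts to the layer z and rapids to the start vertex, then G1 traces the edges.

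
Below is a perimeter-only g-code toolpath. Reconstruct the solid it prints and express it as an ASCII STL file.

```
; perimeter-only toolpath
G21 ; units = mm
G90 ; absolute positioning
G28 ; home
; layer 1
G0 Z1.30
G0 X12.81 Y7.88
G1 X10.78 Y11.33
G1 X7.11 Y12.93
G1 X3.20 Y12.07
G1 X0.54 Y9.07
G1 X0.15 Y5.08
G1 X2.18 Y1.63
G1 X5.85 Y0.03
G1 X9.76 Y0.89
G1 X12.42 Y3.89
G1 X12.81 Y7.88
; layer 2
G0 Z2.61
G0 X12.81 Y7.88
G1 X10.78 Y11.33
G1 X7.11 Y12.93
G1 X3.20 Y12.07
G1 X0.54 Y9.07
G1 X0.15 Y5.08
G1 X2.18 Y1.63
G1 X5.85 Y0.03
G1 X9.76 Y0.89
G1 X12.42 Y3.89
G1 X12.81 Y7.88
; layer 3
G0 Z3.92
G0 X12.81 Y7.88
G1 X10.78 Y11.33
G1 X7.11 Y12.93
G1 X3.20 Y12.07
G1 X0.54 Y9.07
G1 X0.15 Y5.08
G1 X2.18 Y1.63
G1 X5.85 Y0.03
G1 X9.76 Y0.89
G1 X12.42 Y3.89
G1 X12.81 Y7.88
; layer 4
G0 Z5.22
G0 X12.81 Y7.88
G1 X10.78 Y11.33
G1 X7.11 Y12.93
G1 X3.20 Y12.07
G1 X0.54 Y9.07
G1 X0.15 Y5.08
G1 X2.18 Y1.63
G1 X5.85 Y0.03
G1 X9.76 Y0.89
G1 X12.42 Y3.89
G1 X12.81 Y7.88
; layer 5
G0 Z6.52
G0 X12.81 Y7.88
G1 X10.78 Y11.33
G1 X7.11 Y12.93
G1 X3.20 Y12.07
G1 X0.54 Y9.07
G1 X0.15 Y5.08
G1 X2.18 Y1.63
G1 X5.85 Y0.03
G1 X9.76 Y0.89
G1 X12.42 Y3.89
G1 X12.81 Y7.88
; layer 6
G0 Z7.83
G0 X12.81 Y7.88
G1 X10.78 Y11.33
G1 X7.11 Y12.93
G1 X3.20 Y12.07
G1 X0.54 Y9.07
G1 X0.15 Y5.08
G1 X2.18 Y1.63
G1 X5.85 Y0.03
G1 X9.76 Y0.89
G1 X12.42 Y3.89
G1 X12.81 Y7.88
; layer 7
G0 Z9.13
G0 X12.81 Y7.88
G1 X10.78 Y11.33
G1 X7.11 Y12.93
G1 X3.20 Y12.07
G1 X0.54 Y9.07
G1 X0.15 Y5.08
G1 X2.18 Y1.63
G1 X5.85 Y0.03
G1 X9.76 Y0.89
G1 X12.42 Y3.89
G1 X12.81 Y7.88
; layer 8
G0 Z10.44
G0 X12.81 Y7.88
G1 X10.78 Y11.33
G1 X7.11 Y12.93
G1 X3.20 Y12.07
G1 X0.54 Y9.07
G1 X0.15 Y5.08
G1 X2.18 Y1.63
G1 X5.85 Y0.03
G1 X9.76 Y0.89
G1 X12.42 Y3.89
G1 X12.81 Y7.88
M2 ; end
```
solid part
  facet normal 0.0000 0.0000 -1.0000
    outer loop
      vertex 7.11 12.93 0.00
      vertex 10.78 11.33 0.00
      vertex 12.81 7.88 0.00
    endloop
  endfacet
  facet normal 0.0000 0.0000 -1.0000
    outer loop
      vertex 3.20 12.07 0.00
      vertex 7.11 12.93 0.00
      vertex 12.81 7.88 0.00
    endloop
  endfacet
  facet normal 0.0000 0.0000 -1.0000
    outer loop
      vertex 0.54 9.07 0.00
      vertex 3.20 12.07 0.00
      vertex 12.81 7.88 0.00
    endloop
  endfacet
  facet normal 0.0000 0.0000 -1.0000
    outer loop
      vertex 0.15 5.08 0.00
      vertex 0.54 9.07 0.00
      vertex 12.81 7.88 0.00
    endloop
  endfacet
  facet normal 0.0000 0.0000 -1.0000
    outer loop
      vertex 2.18 1.63 0.00
      vertex 0.15 5.08 0.00
      vertex 12.81 7.88 0.00
    endloop
  endfacet
  facet normal 0.0000 0.0000 -1.0000
    outer loop
      vertex 5.85 0.03 0.00
      vertex 2.18 1.63 0.00
      vertex 12.81 7.88 0.00
    endloop
  endfacet
  facet normal 0.0000 0.0000 -1.0000
    outer loop
      vertex 9.76 0.89 0.00
      vertex 5.85 0.03 0.00
      vertex 12.81 7.88 0.00
    endloop
  endfacet
  facet normal 0.0000 0.0000 -1.0000
    outer loop
      vertex 12.42 3.89 0.00
      vertex 9.76 0.89 0.00
      vertex 12.81 7.88 0.00
    endloop
  endfacet
  facet normal 0.0000 0.0000 1.0000
    outer loop
      vertex 12.81 7.88 10.44
      vertex 10.78 11.33 10.44
      vertex 7.11 12.93 10.44
    endloop
  endfacet
  facet normal 0.0000 0.0000 1.0000
    outer loop
      vertex 12.81 7.88 10.44
      vertex 7.11 12.93 10.44
      vertex 3.20 12.07 10.44
    endloop
  endfacet
  facet normal 0.0000 0.0000 1.0000
    outer loop
      vertex 12.81 7.88 10.44
      vertex 3.20 12.07 10.44
      vertex 0.54 9.07 10.44
    endloop
  endfacet
  facet normal 0.0000 0.0000 1.0000
    outer loop
      vertex 12.81 7.88 10.44
      vertex 0.54 9.07 10.44
      vertex 0.15 5.08 10.44
    endloop
  endfacet
  facet normal 0.0000 0.0000 1.0000
    outer loop
      vertex 12.81 7.88 10.44
      vertex 0.15 5.08 10.44
      vertex 2.18 1.63 10.44
    endloop
  endfacet
  facet normal 0.0000 0.0000 1.0000
    outer loop
      vertex 12.81 7.88 10.44
      vertex 2.18 1.63 10.44
      vertex 5.85 0.03 10.44
    endloop
  endfacet
  facet normal 0.0000 0.0000 1.0000
    outer loop
      vertex 12.81 7.88 10.44
      vertex 5.85 0.03 10.44
      vertex 9.76 0.89 10.44
    endloop
  endfacet
  facet normal 0.0000 0.0000 1.0000
    outer loop
      vertex 12.81 7.88 10.44
      vertex 9.76 0.89 10.44
      vertex 12.42 3.89 10.44
    endloop
  endfacet
  facet normal 0.8619 0.5071 0.0000
    outer loop
      vertex 12.81 7.88 0.00
      vertex 10.78 11.33 0.00
      vertex 10.78 11.33 10.44
    endloop
  endfacet
  facet normal 0.8619 0.5071 0.0000
    outer loop
      vertex 12.81 7.88 0.00
      vertex 10.78 11.33 10.44
      vertex 12.81 7.88 10.44
    endloop
  endfacet
  facet normal 0.3996 0.9167 0.0000
    outer loop
      vertex 10.78 11.33 0.00
      vertex 7.11 12.93 0.00
      vertex 7.11 12.93 10.44
    endloop
  endfacet
  facet normal 0.3996 0.9167 0.0000
    outer loop
      vertex 10.78 11.33 0.00
      vertex 7.11 12.93 10.44
      vertex 10.78 11.33 10.44
    endloop
  endfacet
  facet normal -0.2148 0.9767 0.0000
    outer loop
      vertex 7.11 12.93 0.00
      vertex 3.20 12.07 0.00
      vertex 3.20 12.07 10.44
    endloop
  endfacet
  facet normal -0.2148 0.9767 0.0000
    outer loop
      vertex 7.11 12.93 0.00
      vertex 3.20 12.07 10.44
      vertex 7.11 12.93 10.44
    endloop
  endfacet
  facet normal -0.7482 0.6634 0.0000
    outer loop
      vertex 3.20 12.07 0.00
      vertex 0.54 9.07 0.00
      vertex 0.54 9.07 10.44
    endloop
  endfacet
  facet normal -0.7482 0.6634 0.0000
    outer loop
      vertex 3.20 12.07 0.00
      vertex 0.54 9.07 10.44
      vertex 3.20 12.07 10.44
    endloop
  endfacet
  facet normal -0.9953 0.0973 0.0000
    outer loop
      vertex 0.54 9.07 0.00
      vertex 0.15 5.08 0.00
      vertex 0.15 5.08 10.44
    endloop
  endfacet
  facet normal -0.9953 0.0973 0.0000
    outer loop
      vertex 0.54 9.07 0.00
      vertex 0.15 5.08 10.44
      vertex 0.54 9.07 10.44
    endloop
  endfacet
  facet normal -0.8619 -0.5071 0.0000
    outer loop
      vertex 0.15 5.08 0.00
      vertex 2.18 1.63 0.00
      vertex 2.18 1.63 10.44
    endloop
  endfacet
  facet normal -0.8619 -0.5071 0.0000
    outer loop
      vertex 0.15 5.08 0.00
      vertex 2.18 1.63 10.44
      vertex 0.15 5.08 10.44
    endloop
  endfacet
  facet normal -0.3996 -0.9167 0.0000
    outer loop
      vertex 2.18 1.63 0.00
      vertex 5.85 0.03 0.00
      vertex 5.85 0.03 10.44
    endloop
  endfacet
  facet normal -0.3996 -0.9167 0.0000
    outer loop
      vertex 2.18 1.63 0.00
      vertex 5.85 0.03 10.44
      vertex 2.18 1.63 10.44
    endloop
  endfacet
  facet normal 0.2148 -0.9767 0.0000
    outer loop
      vertex 5.85 0.03 0.00
      vertex 9.76 0.89 0.00
      vertex 9.76 0.89 10.44
    endloop
  endfacet
  facet normal 0.2148 -0.9767 0.0000
    outer loop
      vertex 5.85 0.03 0.00
      vertex 9.76 0.89 10.44
      vertex 5.85 0.03 10.44
    endloop
  endfacet
  facet normal 0.7482 -0.6634 0.0000
    outer loop
      vertex 9.76 0.89 0.00
      vertex 12.42 3.89 0.00
      vertex 12.42 3.89 10.44
    endloop
  endfacet
  facet normal 0.7482 -0.6634 0.0000
    outer loop
      vertex 9.76 0.89 0.00
      vertex 12.42 3.89 10.44
      vertex 9.76 0.89 10.44
    endloop
  endfacet
  facet normal 0.9953 -0.0973 0.0000
    outer loop
      vertex 12.42 3.89 0.00
      vertex 12.81 7.88 0.00
      vertex 12.81 7.88 10.44
    endloop
  endfacet
  facet normal 0.9953 -0.0973 0.0000
    outer loop
      vertex 12.42 3.89 0.00
      vertex 12.81 7.88 10.44
      vertex 12.42 3.89 10.44
    endloop
  endfacet
endsolid part

The G0 Z moves step by Δz≈1.30 mm. Every layer's G1 loop is the same polygon, so the solid is a straight extrusion of it from z=0 to z≈10.4. Closing with flat bottom and top caps and triangulating gives 36 facets — a regular 10-sided prism (a cylinder approximated with 10 flat sides), circumscribed radius ≈ 6.48 mm, height ≈ 10.4 mm.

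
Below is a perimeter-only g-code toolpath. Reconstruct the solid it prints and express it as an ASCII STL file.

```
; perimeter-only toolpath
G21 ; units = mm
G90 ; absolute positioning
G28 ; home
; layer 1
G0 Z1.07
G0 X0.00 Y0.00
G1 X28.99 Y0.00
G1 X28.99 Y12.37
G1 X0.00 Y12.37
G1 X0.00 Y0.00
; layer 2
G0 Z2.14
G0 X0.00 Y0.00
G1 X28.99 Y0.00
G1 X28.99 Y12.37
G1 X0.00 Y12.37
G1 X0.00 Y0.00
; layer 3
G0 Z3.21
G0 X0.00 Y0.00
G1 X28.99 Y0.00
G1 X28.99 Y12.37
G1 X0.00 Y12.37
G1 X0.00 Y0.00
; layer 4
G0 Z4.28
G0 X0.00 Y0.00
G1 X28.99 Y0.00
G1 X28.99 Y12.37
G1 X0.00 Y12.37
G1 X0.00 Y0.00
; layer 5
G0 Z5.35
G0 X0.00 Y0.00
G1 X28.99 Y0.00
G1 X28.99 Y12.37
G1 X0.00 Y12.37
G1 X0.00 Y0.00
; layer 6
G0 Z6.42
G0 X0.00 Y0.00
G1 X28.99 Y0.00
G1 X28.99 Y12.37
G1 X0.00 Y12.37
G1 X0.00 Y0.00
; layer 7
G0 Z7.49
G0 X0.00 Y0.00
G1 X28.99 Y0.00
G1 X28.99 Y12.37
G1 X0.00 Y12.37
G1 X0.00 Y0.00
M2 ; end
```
solid part
  facet normal 0.0000 0.0000 -1.0000
    outer loop
      vertex 28.99 12.37 0.00
      vertex 28.99 0.00 0.00
      vertex 0.00 0.00 0.00
    endloop
  endfacet
  facet normal 0.0000 0.0000 -1.0000
    outer loop
      vertex 0.00 12.37 0.00
      vertex 28.99 12.37 0.00
      vertex 0.00 0.00 0.00
    endloop
  endfacet
  facet normal 0.0000 0.0000 1.0000
    outer loop
      vertex 0.00 0.00 7.49
      vertex 28.99 0.00 7.49
      vertex 28.99 12.37 7.49
    endloop
  endfacet
  facet normal 0.0000 0.0000 1.0000
    outer loop
      vertex 0.00 0.00 7.49
      vertex 28.99 12.37 7.49
      vertex 0.00 12.37 7.49
    endloop
  endfacet
  facet normal 0.0000 -1.0000 0.0000
    outer loop
      vertex 0.00 0.00 0.00
      vertex 28.99 0.00 0.00
      vertex 28.99 0.00 7.49
    endloop
  endfacet
  facet normal 0.0000 -1.0000 0.0000
    outer loop
      vertex 0.00 0.00 0.00
      vertex 28.99 0.00 7.49
      vertex 0.00 0.00 7.49
    endloop
  endfacet
  facet normal 0.0000 1.0000 0.0000
    outer loop
      vertex 28.99 12.37 7.49
      vertex 28.99 12.37 0.00
      vertex 0.00 12.37 0.00
    endloop
  endfacet
  facet normal 0.0000 1.0000 0.0000
    outer loop
      vertex 0.00 12.37 7.49
      vertex 28.99 12.37 7.49
      vertex 0.00 12.37 0.00
    endloop
  endfacet
  facet normal -1.0000 0.0000 0.0000
    outer loop
      vertex 0.00 12.37 7.49
      vertex 0.00 12.37 0.00
      vertex 0.00 0.00 0.00
    endloop
  endfacet
  facet normal -1.0000 0.0000 0.0000
    outer loop
      vertex 0.00 0.00 7.49
      vertex 0.00 12.37 7.49
      vertex 0.00 0.00 0.00
    endloop
  endfacet
  facet normal 1.0000 0.0000 0.0000
    outer loop
      vertex 28.99 0.00 0.00
      vertex 28.99 12.37 0.00
      vertex 28.99 12.37 7.49
    endloop
  endfacet
  facet normal 1.0000 0.0000 0.0000
    outer loop
      vertex 28.99 0.00 0.00
      vertex 28.99 12.37 7.49
      vertex 28.99 0.00 7.49
    endloop
  endfacet
endsolid part

The G0 Z moves step by Δz≈1.07 mm. Every layer's G1 loop is the same polygon, so the solid is a straight extrusion of it from z=0 to z≈7.49. Closing with flat bottom and top caps and triangulating gives 12 facets — a rectangular box, roughly 29 × 12.4 mm footprint and 7.49 mm tall.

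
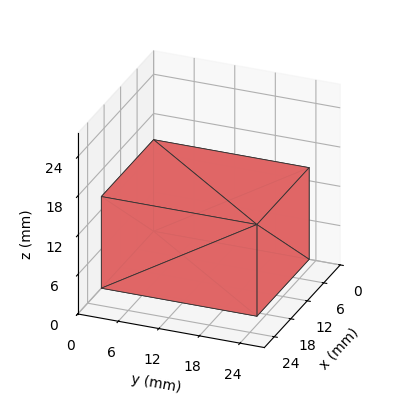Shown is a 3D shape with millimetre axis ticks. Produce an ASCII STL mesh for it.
Reading the render: the shape is a rectangular box, roughly 19 × 23 mm footprint and 14 mm tall (dimensions read to the nearest mm from the axis ticks). For the STL, each face is triangulated and given an outward normal.

solid part
  facet normal 0.0000 0.0000 -1.0000
    outer loop
      vertex 19.000 23.000 0.000
      vertex 19.000 0.000 0.000
      vertex 0.000 0.000 0.000
    endloop
  endfacet
  facet normal 0.0000 0.0000 -1.0000
    outer loop
      vertex 0.000 23.000 0.000
      vertex 19.000 23.000 0.000
      vertex 0.000 0.000 0.000
    endloop
  endfacet
  facet normal 0.0000 0.0000 1.0000
    outer loop
      vertex 0.000 0.000 14.000
      vertex 19.000 0.000 14.000
      vertex 19.000 23.000 14.000
    endloop
  endfacet
  facet normal 0.0000 0.0000 1.0000
    outer loop
      vertex 0.000 0.000 14.000
      vertex 19.000 23.000 14.000
      vertex 0.000 23.000 14.000
    endloop
  endfacet
  facet normal 0.0000 -1.0000 0.0000
    outer loop
      vertex 0.000 0.000 0.000
      vertex 19.000 0.000 0.000
      vertex 19.000 0.000 14.000
    endloop
  endfacet
  facet normal 0.0000 -1.0000 0.0000
    outer loop
      vertex 0.000 0.000 0.000
      vertex 19.000 0.000 14.000
      vertex 0.000 0.000 14.000
    endloop
  endfacet
  facet normal 0.0000 1.0000 0.0000
    outer loop
      vertex 19.000 23.000 14.000
      vertex 19.000 23.000 0.000
      vertex 0.000 23.000 0.000
    endloop
  endfacet
  facet normal 0.0000 1.0000 0.0000
    outer loop
      vertex 0.000 23.000 14.000
      vertex 19.000 23.000 14.000
      vertex 0.000 23.000 0.000
    endloop
  endfacet
  facet normal -1.0000 0.0000 0.0000
    outer loop
      vertex 0.000 23.000 14.000
      vertex 0.000 23.000 0.000
      vertex 0.000 0.000 0.000
    endloop
  endfacet
  facet normal -1.0000 0.0000 0.0000
    outer loop
      vertex 0.000 0.000 14.000
      vertex 0.000 23.000 14.000
      vertex 0.000 0.000 0.000
    endloop
  endfacet
  facet normal 1.0000 0.0000 0.0000
    outer loop
      vertex 19.000 0.000 0.000
      vertex 19.000 23.000 0.000
      vertex 19.000 23.000 14.000
    endloop
  endfacet
  facet normal 1.0000 0.0000 0.0000
    outer loop
      vertex 19.000 0.000 0.000
      vertex 19.000 23.000 14.000
      vertex 19.000 0.000 14.000
    endloop
  endfacet
endsolid part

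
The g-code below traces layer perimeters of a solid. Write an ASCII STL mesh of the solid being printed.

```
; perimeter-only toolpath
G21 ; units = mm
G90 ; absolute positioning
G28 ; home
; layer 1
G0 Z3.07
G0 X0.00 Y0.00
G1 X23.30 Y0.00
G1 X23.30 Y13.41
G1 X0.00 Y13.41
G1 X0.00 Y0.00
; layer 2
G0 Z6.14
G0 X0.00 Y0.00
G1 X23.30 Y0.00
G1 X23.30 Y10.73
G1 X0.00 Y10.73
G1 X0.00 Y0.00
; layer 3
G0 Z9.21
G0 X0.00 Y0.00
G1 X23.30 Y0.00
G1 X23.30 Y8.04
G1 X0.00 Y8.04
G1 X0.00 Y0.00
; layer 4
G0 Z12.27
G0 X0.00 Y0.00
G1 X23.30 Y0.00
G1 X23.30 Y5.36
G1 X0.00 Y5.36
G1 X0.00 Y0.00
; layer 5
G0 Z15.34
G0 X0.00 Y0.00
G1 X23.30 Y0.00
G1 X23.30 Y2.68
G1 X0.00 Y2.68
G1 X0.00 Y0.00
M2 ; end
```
solid part
  facet normal 0.0000 0.0000 -1.0000
    outer loop
      vertex 23.30 16.09 0.00
      vertex 23.30 0.00 0.00
      vertex 0.00 0.00 0.00
    endloop
  endfacet
  facet normal 0.0000 0.0000 -1.0000
    outer loop
      vertex 0.00 16.09 0.00
      vertex 23.30 16.09 0.00
      vertex 0.00 0.00 0.00
    endloop
  endfacet
  facet normal 0.0000 -1.0000 0.0000
    outer loop
      vertex 0.00 0.00 0.00
      vertex 23.30 0.00 0.00
      vertex 23.30 0.00 18.41
    endloop
  endfacet
  facet normal 0.0000 -1.0000 0.0000
    outer loop
      vertex 0.00 0.00 0.00
      vertex 23.30 0.00 18.41
      vertex 0.00 0.00 18.41
    endloop
  endfacet
  facet normal 0.0000 0.7530 0.6581
    outer loop
      vertex 0.00 0.00 18.41
      vertex 23.30 0.00 18.41
      vertex 23.30 16.09 0.00
    endloop
  endfacet
  facet normal 0.0000 0.7530 0.6581
    outer loop
      vertex 0.00 0.00 18.41
      vertex 23.30 16.09 0.00
      vertex 0.00 16.09 0.00
    endloop
  endfacet
  facet normal -1.0000 0.0000 0.0000
    outer loop
      vertex 0.00 0.00 18.41
      vertex 0.00 16.09 0.00
      vertex 0.00 0.00 0.00
    endloop
  endfacet
  facet normal 1.0000 0.0000 0.0000
    outer loop
      vertex 23.30 0.00 0.00
      vertex 23.30 16.09 0.00
      vertex 23.30 0.00 18.41
    endloop
  endfacet
endsolid part

The G0 Z moves step by Δz≈3.07 mm. The G1 loops shrink linearly with z, so the solid tapers from its base footprint up to z≈18.4. Closing with a flat bottom cap and the tapered top and triangulating gives 8 facets — a wedge (ramp): 23.3 × 16.1 mm base, rising to 18.4 mm along the y=0 edge and sloping linearly to z=0 at y=16.1.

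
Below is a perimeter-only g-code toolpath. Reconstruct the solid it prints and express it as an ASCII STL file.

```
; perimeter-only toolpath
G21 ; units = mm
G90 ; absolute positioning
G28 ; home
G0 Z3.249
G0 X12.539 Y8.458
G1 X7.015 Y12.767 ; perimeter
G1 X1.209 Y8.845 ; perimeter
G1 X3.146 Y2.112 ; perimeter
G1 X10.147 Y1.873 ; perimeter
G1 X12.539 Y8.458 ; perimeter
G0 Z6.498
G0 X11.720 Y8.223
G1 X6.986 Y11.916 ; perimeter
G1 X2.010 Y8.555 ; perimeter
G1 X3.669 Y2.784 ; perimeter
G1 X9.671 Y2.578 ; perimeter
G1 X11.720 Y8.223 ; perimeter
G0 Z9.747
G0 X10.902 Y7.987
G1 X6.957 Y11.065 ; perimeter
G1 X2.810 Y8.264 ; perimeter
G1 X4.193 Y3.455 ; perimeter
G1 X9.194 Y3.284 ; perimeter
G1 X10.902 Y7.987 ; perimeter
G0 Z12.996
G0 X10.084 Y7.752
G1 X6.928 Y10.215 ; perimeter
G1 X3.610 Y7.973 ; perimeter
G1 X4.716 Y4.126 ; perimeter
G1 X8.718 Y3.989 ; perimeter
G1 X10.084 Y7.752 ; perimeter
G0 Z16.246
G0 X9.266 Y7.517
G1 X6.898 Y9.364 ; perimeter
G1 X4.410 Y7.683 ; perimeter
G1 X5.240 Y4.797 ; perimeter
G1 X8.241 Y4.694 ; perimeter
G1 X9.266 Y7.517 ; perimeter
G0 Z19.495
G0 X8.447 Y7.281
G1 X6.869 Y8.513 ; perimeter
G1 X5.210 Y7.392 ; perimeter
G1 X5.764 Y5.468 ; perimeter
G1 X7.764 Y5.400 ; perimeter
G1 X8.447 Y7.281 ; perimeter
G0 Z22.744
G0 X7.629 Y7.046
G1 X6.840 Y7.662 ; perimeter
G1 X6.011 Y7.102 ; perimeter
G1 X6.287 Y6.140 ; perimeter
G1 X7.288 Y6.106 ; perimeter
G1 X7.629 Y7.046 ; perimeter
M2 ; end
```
solid part
  facet normal 0.0000 0.0000 -1.0000
    outer loop
      vertex 0.409 9.136 0.000
      vertex 7.044 13.618 0.000
      vertex 13.357 8.693 0.000
    endloop
  endfacet
  facet normal 0.0000 0.0000 -1.0000
    outer loop
      vertex 2.622 1.441 0.000
      vertex 0.409 9.136 0.000
      vertex 13.357 8.693 0.000
    endloop
  endfacet
  facet normal 0.0000 0.0000 -1.0000
    outer loop
      vertex 10.624 1.167 0.000
      vertex 2.622 1.441 0.000
      vertex 13.357 8.693 0.000
    endloop
  endfacet
  facet normal 0.6017 0.7713 0.2074
    outer loop
      vertex 13.357 8.693 0.000
      vertex 7.044 13.618 0.000
      vertex 6.811 6.811 25.993
    endloop
  endfacet
  facet normal -0.5476 0.8106 0.2074
    outer loop
      vertex 7.044 13.618 0.000
      vertex 0.409 9.136 0.000
      vertex 6.811 6.811 25.993
    endloop
  endfacet
  facet normal -0.9402 -0.2704 0.2074
    outer loop
      vertex 0.409 9.136 0.000
      vertex 2.622 1.441 0.000
      vertex 6.811 6.811 25.993
    endloop
  endfacet
  facet normal -0.0335 -0.9777 0.2074
    outer loop
      vertex 2.622 1.441 0.000
      vertex 10.624 1.167 0.000
      vertex 6.811 6.811 25.993
    endloop
  endfacet
  facet normal 0.9195 -0.3339 0.2074
    outer loop
      vertex 10.624 1.167 0.000
      vertex 13.357 8.693 0.000
      vertex 6.811 6.811 25.993
    endloop
  endfacet
endsolid part

The G0 Z moves step by Δz≈3.249 mm. The G1 loops shrink linearly with z, so the solid tapers from its base footprint up to z≈26. Closing with a flat bottom cap and the tapered top and triangulating gives 8 facets — a regular 5-sided pyramid, base circumscribed radius ≈ 6.81 mm, apex at z ≈ 26 mm.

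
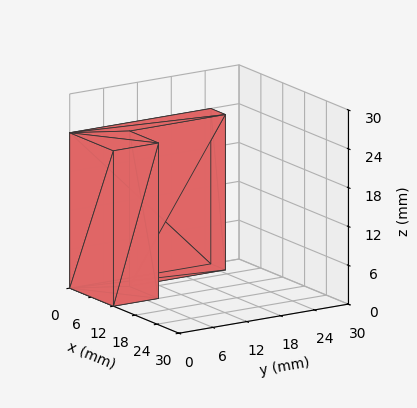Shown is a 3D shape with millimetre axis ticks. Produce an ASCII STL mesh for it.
Reading the render: the shape is an L-shaped prism: outer 12 × 25 mm, arm thicknesses ≈ 8 mm (horizontal) and 4 mm (vertical), extruded 24 mm in z (dimensions read to the nearest mm from the axis ticks). For the STL, each face is triangulated and given an outward normal.

solid part
  facet normal 0.0000 0.0000 -1.0000
    outer loop
      vertex 12.0 8.0 0.0
      vertex 12.0 0.0 0.0
      vertex 0.0 0.0 0.0
    endloop
  endfacet
  facet normal 0.0000 0.0000 -1.0000
    outer loop
      vertex 4.0 8.0 0.0
      vertex 12.0 8.0 0.0
      vertex 0.0 0.0 0.0
    endloop
  endfacet
  facet normal 0.0000 0.0000 -1.0000
    outer loop
      vertex 4.0 25.0 0.0
      vertex 4.0 8.0 0.0
      vertex 0.0 0.0 0.0
    endloop
  endfacet
  facet normal 0.0000 0.0000 -1.0000
    outer loop
      vertex 0.0 25.0 0.0
      vertex 4.0 25.0 0.0
      vertex 0.0 0.0 0.0
    endloop
  endfacet
  facet normal 0.0000 0.0000 1.0000
    outer loop
      vertex 0.0 0.0 24.0
      vertex 12.0 0.0 24.0
      vertex 12.0 8.0 24.0
    endloop
  endfacet
  facet normal 0.0000 0.0000 1.0000
    outer loop
      vertex 0.0 0.0 24.0
      vertex 12.0 8.0 24.0
      vertex 4.0 8.0 24.0
    endloop
  endfacet
  facet normal 0.0000 0.0000 1.0000
    outer loop
      vertex 0.0 0.0 24.0
      vertex 4.0 8.0 24.0
      vertex 4.0 25.0 24.0
    endloop
  endfacet
  facet normal 0.0000 0.0000 1.0000
    outer loop
      vertex 0.0 0.0 24.0
      vertex 4.0 25.0 24.0
      vertex 0.0 25.0 24.0
    endloop
  endfacet
  facet normal 0.0000 -1.0000 0.0000
    outer loop
      vertex 0.0 0.0 0.0
      vertex 12.0 0.0 0.0
      vertex 12.0 0.0 24.0
    endloop
  endfacet
  facet normal 0.0000 -1.0000 0.0000
    outer loop
      vertex 0.0 0.0 0.0
      vertex 12.0 0.0 24.0
      vertex 0.0 0.0 24.0
    endloop
  endfacet
  facet normal 1.0000 0.0000 0.0000
    outer loop
      vertex 12.0 0.0 0.0
      vertex 12.0 8.0 0.0
      vertex 12.0 8.0 24.0
    endloop
  endfacet
  facet normal 1.0000 0.0000 0.0000
    outer loop
      vertex 12.0 0.0 0.0
      vertex 12.0 8.0 24.0
      vertex 12.0 0.0 24.0
    endloop
  endfacet
  facet normal 0.0000 1.0000 0.0000
    outer loop
      vertex 12.0 8.0 0.0
      vertex 4.0 8.0 0.0
      vertex 4.0 8.0 24.0
    endloop
  endfacet
  facet normal 0.0000 1.0000 0.0000
    outer loop
      vertex 12.0 8.0 0.0
      vertex 4.0 8.0 24.0
      vertex 12.0 8.0 24.0
    endloop
  endfacet
  facet normal 1.0000 0.0000 0.0000
    outer loop
      vertex 4.0 8.0 0.0
      vertex 4.0 25.0 0.0
      vertex 4.0 25.0 24.0
    endloop
  endfacet
  facet normal 1.0000 0.0000 0.0000
    outer loop
      vertex 4.0 8.0 0.0
      vertex 4.0 25.0 24.0
      vertex 4.0 8.0 24.0
    endloop
  endfacet
  facet normal 0.0000 1.0000 0.0000
    outer loop
      vertex 4.0 25.0 0.0
      vertex 0.0 25.0 0.0
      vertex 0.0 25.0 24.0
    endloop
  endfacet
  facet normal 0.0000 1.0000 0.0000
    outer loop
      vertex 4.0 25.0 0.0
      vertex 0.0 25.0 24.0
      vertex 4.0 25.0 24.0
    endloop
  endfacet
  facet normal -1.0000 0.0000 0.0000
    outer loop
      vertex 0.0 25.0 0.0
      vertex 0.0 0.0 0.0
      vertex 0.0 0.0 24.0
    endloop
  endfacet
  facet normal -1.0000 0.0000 0.0000
    outer loop
      vertex 0.0 25.0 0.0
      vertex 0.0 0.0 24.0
      vertex 0.0 25.0 24.0
    endloop
  endfacet
endsolid part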